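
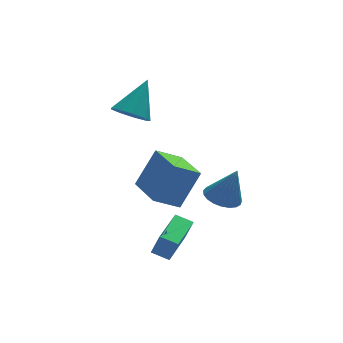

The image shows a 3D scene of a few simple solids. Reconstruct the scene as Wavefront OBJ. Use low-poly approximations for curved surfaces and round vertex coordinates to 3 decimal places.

v -4.056 3.336 1.741
v -3.31 3.501 1.144
v -3.004 4.284 3.319
v -3.735 4.01 1.122
v -4.31 4.204 1.389
v -4.767 3.992 1.821
v -4.891 3.473 2.216
v -4.625 2.89 2.389
v -4.092 2.516 2.258
v -3.543 2.526 1.886
v -3.234 2.915 1.446
v -1.178 -1.529 -1.04
v -0.726 -0.763 -1.084
v -0.602 -1.771 0.68
v -1.056 -0.651 -0.958
v -1.406 -0.691 -0.846
v -1.717 -0.876 -0.768
v -1.935 -1.173 -0.737
v -2.022 -1.533 -0.758
v -1.963 -1.891 -0.828
v -1.768 -2.187 -0.935
v -1.471 -2.369 -1.06
v -1.124 -2.406 -1.181
v -0.785 -2.291 -1.279
v -0.515 -2.045 -1.334
v -0.359 -1.709 -1.339
v -0.345 -1.342 -1.293
v -0.475 -1.008 -1.202
v -2.765 -0.429 -2.178
v -3.999 -0.517 -1.461
v -3.05 1.679 -2.41
v -4.284 1.591 -1.693
v -1.736 -0.091 -0.367
v -2.97 -0.179 0.35
v -2.021 2.017 -0.599
v -3.255 1.929 0.118
v -4.476 -1.966 -3.739
v -4.155 -2.218 -2.611
v -3.323 -0.26 -3.687
v -3.002 -0.511 -2.559
v -3.778 -2.429 -4.041
v -3.457 -2.68 -2.913
v -2.625 -0.722 -3.989
v -2.304 -0.974 -2.861
f 2 1 4
f 2 4 3
f 4 1 5
f 4 5 3
f 5 1 6
f 5 6 3
f 6 1 7
f 6 7 3
f 7 1 8
f 7 8 3
f 8 1 9
f 8 9 3
f 9 1 10
f 9 10 3
f 10 1 11
f 10 11 3
f 11 1 2
f 11 2 3
f 13 12 15
f 13 15 14
f 15 12 16
f 15 16 14
f 16 12 17
f 16 17 14
f 17 12 18
f 17 18 14
f 18 12 19
f 18 19 14
f 19 12 20
f 19 20 14
f 20 12 21
f 20 21 14
f 21 12 22
f 21 22 14
f 22 12 23
f 22 23 14
f 23 12 24
f 23 24 14
f 24 12 25
f 24 25 14
f 25 12 26
f 25 26 14
f 26 12 27
f 26 27 14
f 27 12 28
f 27 28 14
f 28 12 13
f 28 13 14
f 30 32 29
f 33 30 29
f 29 32 31
f 31 33 29
f 30 36 32
f 34 30 33
f 34 36 30
f 32 36 31
f 35 33 31
f 31 36 35
f 35 34 33
f 36 34 35
f 38 40 37
f 41 38 37
f 37 40 39
f 39 41 37
f 38 44 40
f 42 38 41
f 42 44 38
f 40 44 39
f 43 41 39
f 39 44 43
f 43 42 41
f 44 42 43



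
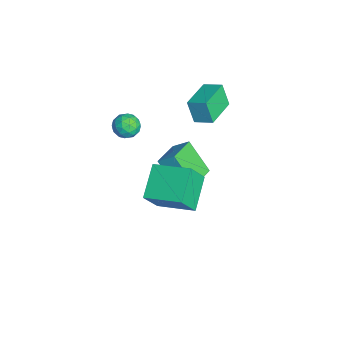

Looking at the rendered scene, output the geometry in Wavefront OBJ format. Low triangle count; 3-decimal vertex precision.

v -3.217 -1.761 -2.653
v -2.854 -0.94 -1.935
v -4.674 -0.792 -3.027
v -4.312 0.03 -2.309
v -2.168 -0.81 -4.271
v -1.806 0.012 -3.553
v -3.626 0.16 -4.645
v -3.263 0.981 -3.927
v 1.897 -2.351 -0.733
v 0.283 -1.695 0.23
v 2.913 -0.597 -0.224
v 1.299 0.059 0.738
v 2.461 -3.099 0.722
v 0.847 -2.443 1.684
v 3.477 -1.345 1.23
v 1.863 -0.689 2.193
v -4.435 1.148 0.785
v -4.829 0.828 2.079
v -3.911 2.038 1.165
v -4.305 1.718 2.459
v -2.795 0.082 1.021
v -3.189 -0.238 2.315
v -2.271 0.972 1.401
v -2.665 0.652 2.695
v -1.498 -3.138 3.407
v -0.755 -3.084 3.589
v -1.225 -3.996 2.551
v -0.482 -3.942 2.733
v -0.977 -4.252 3.23
v -1.146 -3.722 3.76
v -0.834 -3.358 2.38
v -1.003 -2.828 2.91
v -0.344 -3.22 2.955
v -0.433 -3.772 3.48
v -1.547 -3.308 2.66
v -1.636 -3.86 3.185
v -1.15 -3.036 3.573
v -0.83 -4.044 2.567
v -1.121 -4.226 2.859
v -0.684 -4.195 2.966
v -1.38 -3.411 3.673
v -0.943 -3.379 3.781
v -1.074 -4.066 3.57
v -1.037 -3.701 2.359
v -0.6 -3.669 2.467
v -1.296 -2.885 3.174
v -0.859 -2.854 3.281
v -0.906 -3.014 2.57
v -0.472 -3.084 3.308
v -0.312 -3.588 2.804
v -0.519 -3.245 2.597
v -0.618 -2.933 2.908
v -0.524 -3.409 3.616
v -0.364 -3.913 3.113
v -0.655 -4.095 3.405
v -0.754 -3.784 3.716
v -0.283 -3.488 3.244
v -1.616 -3.167 3.027
v -1.456 -3.671 2.524
v -1.226 -3.296 2.424
v -1.325 -2.985 2.735
v -1.668 -3.492 3.336
v -1.508 -3.996 2.832
v -1.362 -4.147 3.232
v -1.461 -3.835 3.543
v -1.697 -3.592 2.896
f 2 4 1
f 5 2 1
f 1 4 3
f 3 5 1
f 2 8 4
f 6 2 5
f 6 8 2
f 4 8 3
f 7 5 3
f 3 8 7
f 7 6 5
f 8 6 7
f 10 12 9
f 13 10 9
f 9 12 11
f 11 13 9
f 10 16 12
f 14 10 13
f 14 16 10
f 12 16 11
f 15 13 11
f 11 16 15
f 15 14 13
f 16 14 15
f 18 20 17
f 21 18 17
f 17 20 19
f 19 21 17
f 18 24 20
f 22 18 21
f 22 24 18
f 20 24 19
f 23 21 19
f 19 24 23
f 23 22 21
f 24 22 23
f 25 62 41
f 62 36 65
f 41 65 30
f 62 65 41
f 25 41 37
f 41 30 42
f 37 42 26
f 41 42 37
f 25 37 46
f 37 26 47
f 46 47 32
f 37 47 46
f 25 46 58
f 46 32 61
f 58 61 35
f 46 61 58
f 25 58 62
f 58 35 66
f 62 66 36
f 58 66 62
f 26 42 53
f 42 30 56
f 53 56 34
f 42 56 53
f 30 65 43
f 65 36 64
f 43 64 29
f 65 64 43
f 36 66 63
f 66 35 59
f 63 59 27
f 66 59 63
f 35 61 60
f 61 32 48
f 60 48 31
f 61 48 60
f 32 47 52
f 47 26 49
f 52 49 33
f 47 49 52
f 28 54 40
f 54 34 55
f 40 55 29
f 54 55 40
f 28 40 38
f 40 29 39
f 38 39 27
f 40 39 38
f 28 38 45
f 38 27 44
f 45 44 31
f 38 44 45
f 28 45 50
f 45 31 51
f 50 51 33
f 45 51 50
f 28 50 54
f 50 33 57
f 54 57 34
f 50 57 54
f 29 55 43
f 55 34 56
f 43 56 30
f 55 56 43
f 27 39 63
f 39 29 64
f 63 64 36
f 39 64 63
f 31 44 60
f 44 27 59
f 60 59 35
f 44 59 60
f 33 51 52
f 51 31 48
f 52 48 32
f 51 48 52
f 34 57 53
f 57 33 49
f 53 49 26
f 57 49 53



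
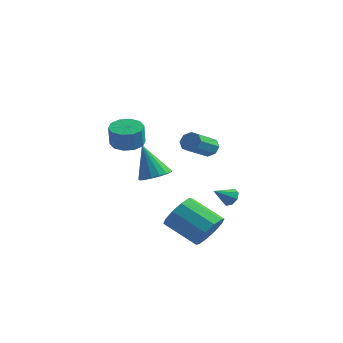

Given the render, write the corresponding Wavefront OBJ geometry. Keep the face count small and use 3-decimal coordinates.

v 1.255 3.137 -3.201
v 1.588 2.79 -3.488
v 0.865 2.263 -2.599
v 1.778 2.947 -3.137
v 1.661 3.215 -2.824
v 1.307 3.437 -2.731
v 0.922 3.483 -2.913
v 0.732 3.327 -3.264
v 0.848 3.059 -3.578
v 1.203 2.837 -3.671
v -2.529 -0.029 0.544
v -1.891 0.529 0.602
v -1.712 0.208 1.734
v -2.351 -0.351 1.676
v -2.335 0.774 0.741
v -2.156 0.453 1.873
v -2.852 0.712 0.806
v -2.673 0.391 1.937
v -3.247 0.367 0.77
v -3.068 0.046 1.902
v -3.367 -0.13 0.648
v -3.188 -0.451 1.78
v -3.168 -0.588 0.486
v -2.989 -0.909 1.618
v -2.724 -0.833 0.347
v -2.545 -1.154 1.479
v -2.207 -0.771 0.283
v -2.028 -1.092 1.414
v -1.812 -0.426 0.318
v -1.633 -0.747 1.45
v -1.692 0.071 0.44
v -1.513 -0.25 1.572
v -1.799 1.195 -1.829
v -1.004 1.085 -1.518
v -2.541 1.125 0.049
v -1.053 1.493 -1.522
v -1.272 1.834 -1.596
v -1.612 2.028 -1.724
v -1.995 2.031 -1.875
v -2.332 1.843 -2.016
v -2.548 1.506 -2.113
v -2.592 1.098 -2.146
v -2.454 0.712 -2.106
v -2.166 0.437 -2.002
v -1.794 0.336 -1.859
v -1.423 0.431 -1.708
v -1.138 0.701 -1.586
v 3.883 -2.505 2.209
v 4.35 -2.639 1.951
v 4.344 -4.009 2.654
v 3.877 -3.875 2.911
v 4.419 -2.45 2.321
v 4.412 -3.82 3.024
v 4.174 -2.293 2.625
v 4.167 -3.663 3.328
v 3.758 -2.26 2.685
v 3.752 -3.63 3.388
v 3.416 -2.371 2.466
v 3.41 -3.741 3.169
v 3.348 -2.56 2.096
v 3.341 -3.93 2.799
v 3.593 -2.717 1.792
v 3.586 -4.087 2.495
v 4.008 -2.75 1.732
v 4.002 -4.12 2.435
v 3.643 -1.991 -3.213
v 4.159 -2.435 -2.494
v 2.532 -2.693 -1.487
v 2.017 -2.249 -2.207
v 4.14 -1.836 -2.371
v 2.514 -2.094 -1.364
v 3.931 -1.296 -2.57
v 2.305 -1.554 -1.563
v 3.613 -1.022 -3.014
v 1.987 -1.28 -2.007
v 3.306 -1.118 -3.535
v 1.679 -1.375 -2.528
v 3.128 -1.547 -3.933
v 1.501 -1.805 -2.926
v 3.146 -2.146 -4.056
v 1.52 -2.404 -3.049
v 3.355 -2.686 -3.857
v 1.729 -2.944 -2.85
v 3.673 -2.96 -3.413
v 2.047 -3.218 -2.406
v 3.981 -2.865 -2.892
v 2.354 -3.122 -1.885
f 2 1 4
f 2 4 3
f 4 1 5
f 4 5 3
f 5 1 6
f 5 6 3
f 6 1 7
f 6 7 3
f 7 1 8
f 7 8 3
f 8 1 9
f 8 9 3
f 9 1 10
f 9 10 3
f 10 1 2
f 10 2 3
f 12 11 15
f 12 15 13
f 13 15 16
f 13 16 14
f 15 11 17
f 15 17 16
f 16 17 18
f 16 18 14
f 17 11 19
f 17 19 18
f 18 19 20
f 18 20 14
f 19 11 21
f 19 21 20
f 20 21 22
f 20 22 14
f 21 11 23
f 21 23 22
f 22 23 24
f 22 24 14
f 23 11 25
f 23 25 24
f 24 25 26
f 24 26 14
f 25 11 27
f 25 27 26
f 26 27 28
f 26 28 14
f 27 11 29
f 27 29 28
f 28 29 30
f 28 30 14
f 29 11 31
f 29 31 30
f 30 31 32
f 30 32 14
f 31 11 12
f 31 12 32
f 32 12 13
f 32 13 14
f 34 33 36
f 34 36 35
f 36 33 37
f 36 37 35
f 37 33 38
f 37 38 35
f 38 33 39
f 38 39 35
f 39 33 40
f 39 40 35
f 40 33 41
f 40 41 35
f 41 33 42
f 41 42 35
f 42 33 43
f 42 43 35
f 43 33 44
f 43 44 35
f 44 33 45
f 44 45 35
f 45 33 46
f 45 46 35
f 46 33 47
f 46 47 35
f 47 33 34
f 47 34 35
f 49 48 52
f 49 52 50
f 50 52 53
f 50 53 51
f 52 48 54
f 52 54 53
f 53 54 55
f 53 55 51
f 54 48 56
f 54 56 55
f 55 56 57
f 55 57 51
f 56 48 58
f 56 58 57
f 57 58 59
f 57 59 51
f 58 48 60
f 58 60 59
f 59 60 61
f 59 61 51
f 60 48 62
f 60 62 61
f 61 62 63
f 61 63 51
f 62 48 64
f 62 64 63
f 63 64 65
f 63 65 51
f 64 48 49
f 64 49 65
f 65 49 50
f 65 50 51
f 67 66 70
f 67 70 68
f 68 70 71
f 68 71 69
f 70 66 72
f 70 72 71
f 71 72 73
f 71 73 69
f 72 66 74
f 72 74 73
f 73 74 75
f 73 75 69
f 74 66 76
f 74 76 75
f 75 76 77
f 75 77 69
f 76 66 78
f 76 78 77
f 77 78 79
f 77 79 69
f 78 66 80
f 78 80 79
f 79 80 81
f 79 81 69
f 80 66 82
f 80 82 81
f 81 82 83
f 81 83 69
f 82 66 84
f 82 84 83
f 83 84 85
f 83 85 69
f 84 66 86
f 84 86 85
f 85 86 87
f 85 87 69
f 86 66 67
f 86 67 87
f 87 67 68
f 87 68 69



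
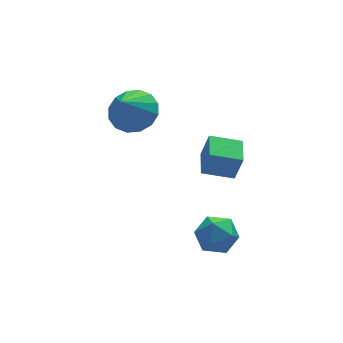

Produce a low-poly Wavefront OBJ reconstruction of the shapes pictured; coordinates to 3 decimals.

v 0.356 -0.893 1.281
v 0.622 -1.068 2.438
v 0.772 0.241 1.357
v 1.038 0.066 2.514
v 1.542 -1.306 0.946
v 1.808 -1.481 2.103
v 1.958 -0.172 1.022
v 2.224 -0.347 2.179
v 0.239 -0.526 -2.649
v 0.712 -0.032 -3.319
v 1.468 -1.448 -2.461
v 1.941 -0.954 -3.131
v 1.744 -0.548 -2.287
v 0.984 0.022 -2.403
v 1.196 -1.502 -3.377
v 0.436 -0.932 -3.493
v 1.303 -0.635 -3.768
v 1.642 -0.046 -3.095
v 0.538 -1.434 -2.685
v 0.877 -0.845 -2.012
v -0.607 4.089 1.264
v 0.234 4.335 1.86
v -1.353 3.411 2.596
v -0.098 4.771 1.896
v -0.566 5.023 1.762
v -1.046 5.026 1.495
v -1.408 4.777 1.166
v -1.555 4.344 0.863
v -1.449 3.842 0.668
v -1.117 3.407 0.632
v -0.648 3.154 0.766
v -0.169 3.152 1.033
v 0.193 3.4 1.362
v 0.34 3.834 1.664
f 2 4 1
f 5 2 1
f 1 4 3
f 3 5 1
f 2 8 4
f 6 2 5
f 6 8 2
f 4 8 3
f 7 5 3
f 3 8 7
f 7 6 5
f 8 6 7
f 9 20 14
f 9 14 10
f 9 10 16
f 9 16 19
f 9 19 20
f 10 14 18
f 14 20 13
f 20 19 11
f 19 16 15
f 16 10 17
f 12 18 13
f 12 13 11
f 12 11 15
f 12 15 17
f 12 17 18
f 13 18 14
f 11 13 20
f 15 11 19
f 17 15 16
f 18 17 10
f 22 21 24
f 22 24 23
f 24 21 25
f 24 25 23
f 25 21 26
f 25 26 23
f 26 21 27
f 26 27 23
f 27 21 28
f 27 28 23
f 28 21 29
f 28 29 23
f 29 21 30
f 29 30 23
f 30 21 31
f 30 31 23
f 31 21 32
f 31 32 23
f 32 21 33
f 32 33 23
f 33 21 34
f 33 34 23
f 34 21 22
f 34 22 23



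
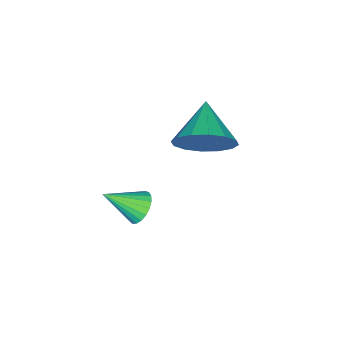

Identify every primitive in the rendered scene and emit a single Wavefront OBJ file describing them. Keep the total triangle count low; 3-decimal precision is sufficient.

v -1.028 -1.031 -0.673
v -0.501 -0.991 -1.052
v -0.332 -2.009 0.193
v -0.455 -0.797 -0.87
v -0.507 -0.643 -0.654
v -0.65 -0.556 -0.441
v -0.858 -0.552 -0.269
v -1.096 -0.63 -0.167
v -1.322 -0.778 -0.152
v -1.497 -0.97 -0.227
v -1.591 -1.172 -0.38
v -1.587 -1.35 -0.583
v -1.488 -1.473 -0.802
v -1.308 -1.52 -0.999
v -1.08 -1.482 -1.139
v -0.843 -1.366 -1.199
v -0.639 -1.193 -1.168
v -1.873 0.885 3.206
v -1.212 0.27 3.78
v -3.147 0.175 3.914
v -1.292 0.722 4.09
v -1.528 1.218 4.162
v -1.856 1.624 3.979
v -2.189 1.833 3.589
v -2.438 1.787 3.096
v -2.535 1.5 2.632
v -2.455 1.047 2.323
v -2.219 0.551 2.25
v -1.891 0.145 2.433
v -1.558 -0.064 2.824
v -1.309 -0.018 3.317
f 2 1 4
f 2 4 3
f 4 1 5
f 4 5 3
f 5 1 6
f 5 6 3
f 6 1 7
f 6 7 3
f 7 1 8
f 7 8 3
f 8 1 9
f 8 9 3
f 9 1 10
f 9 10 3
f 10 1 11
f 10 11 3
f 11 1 12
f 11 12 3
f 12 1 13
f 12 13 3
f 13 1 14
f 13 14 3
f 14 1 15
f 14 15 3
f 15 1 16
f 15 16 3
f 16 1 17
f 16 17 3
f 17 1 2
f 17 2 3
f 19 18 21
f 19 21 20
f 21 18 22
f 21 22 20
f 22 18 23
f 22 23 20
f 23 18 24
f 23 24 20
f 24 18 25
f 24 25 20
f 25 18 26
f 25 26 20
f 26 18 27
f 26 27 20
f 27 18 28
f 27 28 20
f 28 18 29
f 28 29 20
f 29 18 30
f 29 30 20
f 30 18 31
f 30 31 20
f 31 18 19
f 31 19 20



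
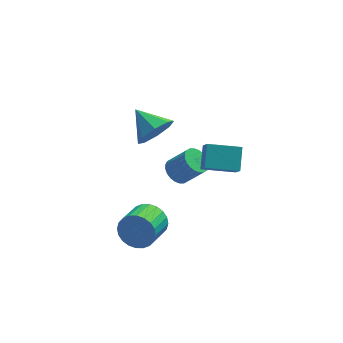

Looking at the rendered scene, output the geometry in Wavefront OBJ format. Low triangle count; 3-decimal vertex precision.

v -0.517 -2.008 -3.026
v 0.156 -2.071 -2.289
v -0.569 -3.374 -1.738
v -1.243 -3.312 -2.474
v -0.118 -1.849 -2.123
v -0.843 -3.152 -1.571
v -0.453 -1.65 -2.095
v -1.178 -2.953 -1.543
v -0.797 -1.506 -2.208
v -1.522 -2.809 -1.656
v -1.099 -1.439 -2.445
v -1.824 -2.742 -1.894
v -1.313 -1.458 -2.771
v -2.038 -2.761 -2.22
v -1.405 -1.561 -3.136
v -2.13 -2.864 -2.584
v -1.362 -1.732 -3.484
v -2.087 -3.036 -2.932
v -1.191 -1.946 -3.762
v -1.916 -3.249 -3.211
v -0.917 -2.168 -3.929
v -1.642 -3.471 -3.377
v -0.582 -2.367 -3.957
v -1.307 -3.67 -3.405
v -0.238 -2.511 -3.844
v -0.963 -3.814 -3.292
v 0.064 -2.578 -3.606
v -0.661 -3.881 -3.055
v 0.278 -2.559 -3.28
v -0.447 -3.862 -2.729
v 0.37 -2.456 -2.916
v -0.355 -3.759 -2.364
v 0.327 -2.284 -2.568
v -0.398 -3.588 -2.016
v 0.008 -0.355 2.348
v 0.569 -0.488 3.249
v -0.868 0.855 3.072
v 0.91 0.06 2.745
v 0.723 0.365 2.009
v 0.116 0.248 1.471
v -0.554 -0.222 1.447
v -0.895 -0.77 1.95
v -0.707 -1.075 2.687
v -0.101 -0.959 3.225
v 1.378 2.963 -4.412
v 1.855 2.558 -4.911
v 2.818 2.233 -3.728
v 2.342 2.637 -3.228
v 1.976 2.845 -4.93
v 2.939 2.52 -3.747
v 2.006 3.15 -4.871
v 2.969 2.825 -3.688
v 1.94 3.427 -4.742
v 2.904 3.101 -3.558
v 1.789 3.632 -4.562
v 2.753 3.307 -3.379
v 1.576 3.736 -4.359
v 2.539 3.411 -3.176
v 1.332 3.722 -4.165
v 2.295 3.397 -2.982
v 1.095 3.593 -4.008
v 2.059 3.267 -2.825
v 0.902 3.367 -3.912
v 1.865 3.042 -2.729
v 0.781 3.08 -3.893
v 1.744 2.755 -2.71
v 0.751 2.775 -3.952
v 1.714 2.45 -2.769
v 0.816 2.499 -4.082
v 1.78 2.173 -2.898
v 0.967 2.293 -4.261
v 1.931 1.968 -3.078
v 1.181 2.189 -4.464
v 2.144 1.864 -3.281
v 1.425 2.203 -4.658
v 2.388 1.878 -3.475
v 1.661 2.333 -4.815
v 2.625 2.007 -3.632
v 2.2 -1.68 0.627
v 2.431 -0.654 1.472
v 2.093 -0.944 -0.237
v 2.324 0.082 0.608
v 3.896 -1.802 0.312
v 4.127 -0.776 1.157
v 3.789 -1.066 -0.552
v 4.02 -0.04 0.293
f 2 1 5
f 2 5 3
f 3 5 6
f 3 6 4
f 5 1 7
f 5 7 6
f 6 7 8
f 6 8 4
f 7 1 9
f 7 9 8
f 8 9 10
f 8 10 4
f 9 1 11
f 9 11 10
f 10 11 12
f 10 12 4
f 11 1 13
f 11 13 12
f 12 13 14
f 12 14 4
f 13 1 15
f 13 15 14
f 14 15 16
f 14 16 4
f 15 1 17
f 15 17 16
f 16 17 18
f 16 18 4
f 17 1 19
f 17 19 18
f 18 19 20
f 18 20 4
f 19 1 21
f 19 21 20
f 20 21 22
f 20 22 4
f 21 1 23
f 21 23 22
f 22 23 24
f 22 24 4
f 23 1 25
f 23 25 24
f 24 25 26
f 24 26 4
f 25 1 27
f 25 27 26
f 26 27 28
f 26 28 4
f 27 1 29
f 27 29 28
f 28 29 30
f 28 30 4
f 29 1 31
f 29 31 30
f 30 31 32
f 30 32 4
f 31 1 33
f 31 33 32
f 32 33 34
f 32 34 4
f 33 1 2
f 33 2 34
f 34 2 3
f 34 3 4
f 36 35 38
f 36 38 37
f 38 35 39
f 38 39 37
f 39 35 40
f 39 40 37
f 40 35 41
f 40 41 37
f 41 35 42
f 41 42 37
f 42 35 43
f 42 43 37
f 43 35 44
f 43 44 37
f 44 35 36
f 44 36 37
f 46 45 49
f 46 49 47
f 47 49 50
f 47 50 48
f 49 45 51
f 49 51 50
f 50 51 52
f 50 52 48
f 51 45 53
f 51 53 52
f 52 53 54
f 52 54 48
f 53 45 55
f 53 55 54
f 54 55 56
f 54 56 48
f 55 45 57
f 55 57 56
f 56 57 58
f 56 58 48
f 57 45 59
f 57 59 58
f 58 59 60
f 58 60 48
f 59 45 61
f 59 61 60
f 60 61 62
f 60 62 48
f 61 45 63
f 61 63 62
f 62 63 64
f 62 64 48
f 63 45 65
f 63 65 64
f 64 65 66
f 64 66 48
f 65 45 67
f 65 67 66
f 66 67 68
f 66 68 48
f 67 45 69
f 67 69 68
f 68 69 70
f 68 70 48
f 69 45 71
f 69 71 70
f 70 71 72
f 70 72 48
f 71 45 73
f 71 73 72
f 72 73 74
f 72 74 48
f 73 45 75
f 73 75 74
f 74 75 76
f 74 76 48
f 75 45 77
f 75 77 76
f 76 77 78
f 76 78 48
f 77 45 46
f 77 46 78
f 78 46 47
f 78 47 48
f 80 82 79
f 83 80 79
f 79 82 81
f 81 83 79
f 80 86 82
f 84 80 83
f 84 86 80
f 82 86 81
f 85 83 81
f 81 86 85
f 85 84 83
f 86 84 85



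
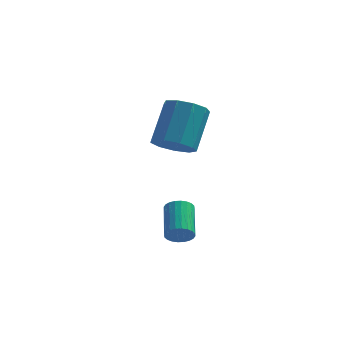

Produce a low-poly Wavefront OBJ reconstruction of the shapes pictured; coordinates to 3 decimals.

v 0.778 0.698 -4.256
v 1.098 0.523 -3.804
v 0.841 1.887 -3.093
v 0.522 2.062 -3.544
v 1.255 0.62 -3.934
v 0.998 1.984 -3.223
v 1.34 0.729 -4.113
v 1.083 2.094 -3.402
v 1.339 0.834 -4.314
v 1.082 2.198 -3.603
v 1.253 0.918 -4.506
v 0.996 2.282 -3.795
v 1.095 0.968 -4.66
v 0.838 2.332 -3.948
v 0.888 0.977 -4.752
v 0.631 2.342 -4.041
v 0.665 0.944 -4.769
v 0.408 2.308 -4.057
v 0.459 0.873 -4.707
v 0.202 2.237 -3.996
v 0.302 0.776 -4.577
v 0.045 2.14 -3.866
v 0.217 0.666 -4.398
v -0.04 2.031 -3.687
v 0.218 0.562 -4.197
v -0.039 1.926 -3.486
v 0.304 0.478 -4.005
v 0.047 1.842 -3.294
v 0.462 0.428 -3.852
v 0.205 1.792 -3.14
v 0.669 0.418 -3.759
v 0.412 1.783 -3.048
v 0.892 0.452 -3.743
v 0.635 1.816 -3.031
v 0.186 2.675 -0.595
v 1.057 2.766 -0.84
v 1.346 4.076 0.67
v 0.474 3.985 0.915
v 0.707 3.186 -1.138
v 0.996 4.496 0.372
v 0.113 3.367 -1.182
v 0.402 4.677 0.328
v -0.447 3.224 -0.951
v -0.158 4.534 0.559
v -0.711 2.824 -0.553
v -0.423 4.134 0.957
v -0.555 2.355 -0.176
v -0.267 3.665 1.335
v -0.053 2.035 0.006
v 0.235 3.345 1.516
v 0.561 2.014 -0.094
v 0.849 3.325 1.416
v 1 2.303 -0.428
v 1.288 3.614 1.082
f 2 1 5
f 2 5 3
f 3 5 6
f 3 6 4
f 5 1 7
f 5 7 6
f 6 7 8
f 6 8 4
f 7 1 9
f 7 9 8
f 8 9 10
f 8 10 4
f 9 1 11
f 9 11 10
f 10 11 12
f 10 12 4
f 11 1 13
f 11 13 12
f 12 13 14
f 12 14 4
f 13 1 15
f 13 15 14
f 14 15 16
f 14 16 4
f 15 1 17
f 15 17 16
f 16 17 18
f 16 18 4
f 17 1 19
f 17 19 18
f 18 19 20
f 18 20 4
f 19 1 21
f 19 21 20
f 20 21 22
f 20 22 4
f 21 1 23
f 21 23 22
f 22 23 24
f 22 24 4
f 23 1 25
f 23 25 24
f 24 25 26
f 24 26 4
f 25 1 27
f 25 27 26
f 26 27 28
f 26 28 4
f 27 1 29
f 27 29 28
f 28 29 30
f 28 30 4
f 29 1 31
f 29 31 30
f 30 31 32
f 30 32 4
f 31 1 33
f 31 33 32
f 32 33 34
f 32 34 4
f 33 1 2
f 33 2 34
f 34 2 3
f 34 3 4
f 36 35 39
f 36 39 37
f 37 39 40
f 37 40 38
f 39 35 41
f 39 41 40
f 40 41 42
f 40 42 38
f 41 35 43
f 41 43 42
f 42 43 44
f 42 44 38
f 43 35 45
f 43 45 44
f 44 45 46
f 44 46 38
f 45 35 47
f 45 47 46
f 46 47 48
f 46 48 38
f 47 35 49
f 47 49 48
f 48 49 50
f 48 50 38
f 49 35 51
f 49 51 50
f 50 51 52
f 50 52 38
f 51 35 53
f 51 53 52
f 52 53 54
f 52 54 38
f 53 35 36
f 53 36 54
f 54 36 37
f 54 37 38



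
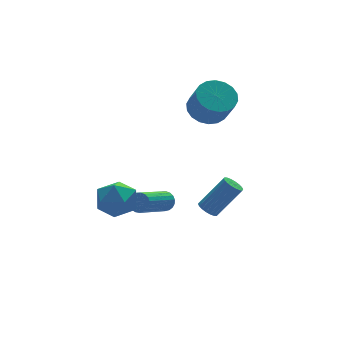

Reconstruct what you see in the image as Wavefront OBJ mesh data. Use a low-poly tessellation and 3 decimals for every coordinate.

v 0.084 2.883 -3.948
v 0.363 2.88 -3.474
v -1.305 2.034 -2.498
v -1.584 2.037 -2.972
v 0.262 3.085 -3.468
v -1.406 2.239 -2.493
v 0.131 3.255 -3.546
v -1.538 2.409 -2.57
v -0.009 3.361 -3.692
v -1.677 2.515 -2.717
v -0.132 3.385 -3.884
v -1.801 2.538 -2.908
v -0.218 3.321 -4.086
v -1.887 2.475 -3.11
v -0.252 3.182 -4.264
v -1.921 2.336 -3.288
v -0.228 2.991 -4.388
v -1.896 2.145 -3.412
v -0.149 2.782 -4.435
v -1.818 1.935 -3.46
v -0.03 2.59 -4.399
v -1.699 1.743 -3.423
v 0.108 2.448 -4.284
v -1.56 1.602 -3.308
v 0.243 2.382 -4.111
v -1.426 1.536 -3.136
v 0.35 2.403 -3.91
v -1.319 1.557 -2.935
v 0.411 2.506 -3.716
v -1.258 1.66 -2.74
v 0.416 2.675 -3.561
v -1.253 1.829 -2.586
v -3.557 2.105 -2.774
v -2.711 2.727 -2.617
v -2.829 0.873 -1.823
v -1.983 1.495 -1.666
v -2.914 1.745 -1.222
v -3.364 2.506 -1.81
v -2.176 1.094 -2.63
v -2.626 1.855 -3.218
v -1.857 2.101 -2.529
v -2.313 2.504 -1.658
v -3.227 1.096 -2.782
v -3.683 1.499 -1.911
v 0.369 -0.703 -2.298
v 0.709 -0.949 -2.605
v 1.832 -1.162 -1.188
v 1.491 -0.917 -0.882
v 0.774 -0.728 -2.623
v 1.897 -0.941 -1.206
v 0.759 -0.501 -2.577
v 1.881 -0.715 -1.16
v 0.666 -0.315 -2.475
v 1.788 -0.529 -1.059
v 0.515 -0.206 -2.339
v 1.637 -0.419 -0.922
v 0.334 -0.195 -2.194
v 1.457 -0.408 -0.778
v 0.161 -0.285 -2.07
v 1.283 -0.498 -0.654
v 0.028 -0.458 -1.992
v 1.151 -0.671 -0.575
v -0.037 -0.679 -1.974
v 1.086 -0.892 -0.557
v -0.021 -0.905 -2.02
v 1.101 -1.119 -0.603
v 0.072 -1.091 -2.121
v 1.194 -1.305 -0.705
v 0.223 -1.201 -2.258
v 1.345 -1.414 -0.841
v 0.403 -1.212 -2.402
v 1.526 -1.425 -0.986
v 0.577 -1.122 -2.526
v 1.699 -1.335 -1.11
v 2.625 3.652 1.023
v 3.322 4.229 1.398
v 3.352 3.366 2.673
v 2.655 2.788 2.297
v 2.955 4.419 1.535
v 2.984 3.556 2.81
v 2.522 4.457 1.571
v 2.551 3.594 2.846
v 2.109 4.336 1.498
v 2.138 3.472 2.773
v 1.799 4.079 1.331
v 1.828 3.215 2.606
v 1.652 3.737 1.103
v 1.682 2.874 2.378
v 1.699 3.379 0.859
v 1.728 2.515 2.134
v 1.928 3.074 0.647
v 1.958 2.211 1.922
v 2.296 2.884 0.51
v 2.325 2.021 1.785
v 2.729 2.846 0.474
v 2.758 1.983 1.749
v 3.142 2.968 0.547
v 3.171 2.104 1.822
v 3.452 3.225 0.714
v 3.481 2.361 1.989
v 3.598 3.566 0.942
v 3.628 2.703 2.217
v 3.552 3.925 1.186
v 3.581 3.061 2.461
f 2 1 5
f 2 5 3
f 3 5 6
f 3 6 4
f 5 1 7
f 5 7 6
f 6 7 8
f 6 8 4
f 7 1 9
f 7 9 8
f 8 9 10
f 8 10 4
f 9 1 11
f 9 11 10
f 10 11 12
f 10 12 4
f 11 1 13
f 11 13 12
f 12 13 14
f 12 14 4
f 13 1 15
f 13 15 14
f 14 15 16
f 14 16 4
f 15 1 17
f 15 17 16
f 16 17 18
f 16 18 4
f 17 1 19
f 17 19 18
f 18 19 20
f 18 20 4
f 19 1 21
f 19 21 20
f 20 21 22
f 20 22 4
f 21 1 23
f 21 23 22
f 22 23 24
f 22 24 4
f 23 1 25
f 23 25 24
f 24 25 26
f 24 26 4
f 25 1 27
f 25 27 26
f 26 27 28
f 26 28 4
f 27 1 29
f 27 29 28
f 28 29 30
f 28 30 4
f 29 1 31
f 29 31 30
f 30 31 32
f 30 32 4
f 31 1 2
f 31 2 32
f 32 2 3
f 32 3 4
f 33 44 38
f 33 38 34
f 33 34 40
f 33 40 43
f 33 43 44
f 34 38 42
f 38 44 37
f 44 43 35
f 43 40 39
f 40 34 41
f 36 42 37
f 36 37 35
f 36 35 39
f 36 39 41
f 36 41 42
f 37 42 38
f 35 37 44
f 39 35 43
f 41 39 40
f 42 41 34
f 46 45 49
f 46 49 47
f 47 49 50
f 47 50 48
f 49 45 51
f 49 51 50
f 50 51 52
f 50 52 48
f 51 45 53
f 51 53 52
f 52 53 54
f 52 54 48
f 53 45 55
f 53 55 54
f 54 55 56
f 54 56 48
f 55 45 57
f 55 57 56
f 56 57 58
f 56 58 48
f 57 45 59
f 57 59 58
f 58 59 60
f 58 60 48
f 59 45 61
f 59 61 60
f 60 61 62
f 60 62 48
f 61 45 63
f 61 63 62
f 62 63 64
f 62 64 48
f 63 45 65
f 63 65 64
f 64 65 66
f 64 66 48
f 65 45 67
f 65 67 66
f 66 67 68
f 66 68 48
f 67 45 69
f 67 69 68
f 68 69 70
f 68 70 48
f 69 45 71
f 69 71 70
f 70 71 72
f 70 72 48
f 71 45 73
f 71 73 72
f 72 73 74
f 72 74 48
f 73 45 46
f 73 46 74
f 74 46 47
f 74 47 48
f 76 75 79
f 76 79 77
f 77 79 80
f 77 80 78
f 79 75 81
f 79 81 80
f 80 81 82
f 80 82 78
f 81 75 83
f 81 83 82
f 82 83 84
f 82 84 78
f 83 75 85
f 83 85 84
f 84 85 86
f 84 86 78
f 85 75 87
f 85 87 86
f 86 87 88
f 86 88 78
f 87 75 89
f 87 89 88
f 88 89 90
f 88 90 78
f 89 75 91
f 89 91 90
f 90 91 92
f 90 92 78
f 91 75 93
f 91 93 92
f 92 93 94
f 92 94 78
f 93 75 95
f 93 95 94
f 94 95 96
f 94 96 78
f 95 75 97
f 95 97 96
f 96 97 98
f 96 98 78
f 97 75 99
f 97 99 98
f 98 99 100
f 98 100 78
f 99 75 101
f 99 101 100
f 100 101 102
f 100 102 78
f 101 75 103
f 101 103 102
f 102 103 104
f 102 104 78
f 103 75 76
f 103 76 104
f 104 76 77
f 104 77 78



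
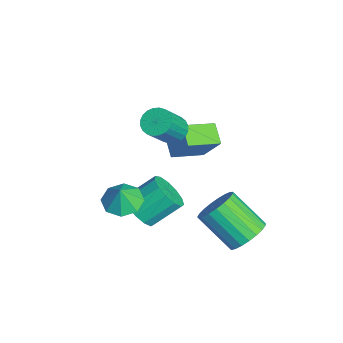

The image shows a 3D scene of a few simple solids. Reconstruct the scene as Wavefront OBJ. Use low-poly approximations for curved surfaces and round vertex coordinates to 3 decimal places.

v 1.172 -0.158 -3.863
v 1.551 0.426 -4.539
v 1.387 1.742 -3.492
v 1.008 1.158 -2.817
v 1.011 0.425 -4.622
v 0.847 1.741 -3.575
v 0.522 0.238 -4.464
v 0.358 1.555 -3.417
v 0.239 -0.074 -4.116
v 0.075 1.243 -3.069
v 0.253 -0.413 -3.687
v 0.089 0.904 -2.64
v 0.558 -0.671 -3.315
v 0.394 0.646 -2.268
v 1.058 -0.766 -3.116
v 0.894 0.55 -2.07
v 1.595 -0.669 -3.155
v 1.431 0.648 -2.108
v 1.997 -0.409 -3.419
v 1.833 0.908 -2.372
v 2.137 -0.07 -3.824
v 1.973 1.247 -2.777
v 1.971 0.241 -4.241
v 1.807 1.558 -3.194
v 3.59 4.13 -3.912
v 4.427 4.035 -3.392
v 3.427 2.795 -2.008
v 2.59 2.89 -2.528
v 4.256 4.367 -3.218
v 3.256 3.127 -1.835
v 3.969 4.657 -3.165
v 2.969 3.418 -1.781
v 3.617 4.857 -3.241
v 2.617 3.617 -1.857
v 3.261 4.931 -3.432
v 2.26 3.691 -2.049
v 2.961 4.866 -3.707
v 1.961 3.626 -2.323
v 2.77 4.674 -4.017
v 1.77 3.434 -2.633
v 2.721 4.388 -4.309
v 1.721 3.148 -2.925
v 2.822 4.057 -4.532
v 1.822 2.818 -3.148
v 3.056 3.739 -4.648
v 2.056 2.499 -3.264
v 3.382 3.489 -4.637
v 2.382 2.249 -3.253
v 3.745 3.349 -4.5
v 2.744 2.109 -3.116
v 4.08 3.344 -4.262
v 3.08 2.104 -2.878
v 4.331 3.475 -3.963
v 3.331 2.235 -2.579
v 4.454 3.72 -3.655
v 3.454 2.48 -2.272
v -1.238 1.547 -2.525
v -2.192 1.427 -1.932
v -1.689 3.055 -2.947
v -2.644 2.936 -2.355
v -0.436 2.184 -1.105
v -1.391 2.065 -0.513
v -0.888 3.693 -1.528
v -1.842 3.573 -0.935
v 3.63 -1.116 -0.702
v 4.461 -1.27 -1.01
v 3.97 -1.244 0.282
v 4.346 -0.603 -0.884
v 3.811 -0.236 -0.652
v 3.17 -0.385 -0.449
v 2.798 -0.963 -0.395
v 2.913 -1.63 -0.521
v 3.448 -1.996 -0.753
v 4.089 -1.848 -0.956
v -0.244 1.476 0.244
v 0.386 1.763 0.012
v 1.254 0.95 1.363
v 0.624 0.664 1.596
v 0.296 1.965 0.191
v 1.164 1.152 1.543
v 0.123 2.093 0.379
v 0.992 1.28 1.73
v -0.105 2.126 0.546
v 0.763 1.314 1.897
v -0.354 2.061 0.667
v 0.514 1.249 2.018
v -0.587 1.907 0.724
v 0.281 1.094 2.075
v -0.767 1.687 0.708
v 0.101 0.875 2.059
v -0.868 1.435 0.621
v 0 0.623 1.972
v -0.874 1.19 0.477
v -0.006 0.377 1.828
v -0.784 0.988 0.297
v 0.084 0.175 1.649
v -0.612 0.86 0.11
v 0.257 0.047 1.461
v -0.383 0.826 -0.057
v 0.485 0.014 1.294
v -0.134 0.891 -0.178
v 0.734 0.079 1.173
v 0.099 1.046 -0.235
v 0.967 0.233 1.116
v 0.279 1.265 -0.219
v 1.147 0.453 1.132
v 0.38 1.517 -0.132
v 1.248 0.705 1.219
f 2 1 5
f 2 5 3
f 3 5 6
f 3 6 4
f 5 1 7
f 5 7 6
f 6 7 8
f 6 8 4
f 7 1 9
f 7 9 8
f 8 9 10
f 8 10 4
f 9 1 11
f 9 11 10
f 10 11 12
f 10 12 4
f 11 1 13
f 11 13 12
f 12 13 14
f 12 14 4
f 13 1 15
f 13 15 14
f 14 15 16
f 14 16 4
f 15 1 17
f 15 17 16
f 16 17 18
f 16 18 4
f 17 1 19
f 17 19 18
f 18 19 20
f 18 20 4
f 19 1 21
f 19 21 20
f 20 21 22
f 20 22 4
f 21 1 23
f 21 23 22
f 22 23 24
f 22 24 4
f 23 1 2
f 23 2 24
f 24 2 3
f 24 3 4
f 26 25 29
f 26 29 27
f 27 29 30
f 27 30 28
f 29 25 31
f 29 31 30
f 30 31 32
f 30 32 28
f 31 25 33
f 31 33 32
f 32 33 34
f 32 34 28
f 33 25 35
f 33 35 34
f 34 35 36
f 34 36 28
f 35 25 37
f 35 37 36
f 36 37 38
f 36 38 28
f 37 25 39
f 37 39 38
f 38 39 40
f 38 40 28
f 39 25 41
f 39 41 40
f 40 41 42
f 40 42 28
f 41 25 43
f 41 43 42
f 42 43 44
f 42 44 28
f 43 25 45
f 43 45 44
f 44 45 46
f 44 46 28
f 45 25 47
f 45 47 46
f 46 47 48
f 46 48 28
f 47 25 49
f 47 49 48
f 48 49 50
f 48 50 28
f 49 25 51
f 49 51 50
f 50 51 52
f 50 52 28
f 51 25 53
f 51 53 52
f 52 53 54
f 52 54 28
f 53 25 55
f 53 55 54
f 54 55 56
f 54 56 28
f 55 25 26
f 55 26 56
f 56 26 27
f 56 27 28
f 58 60 57
f 61 58 57
f 57 60 59
f 59 61 57
f 58 64 60
f 62 58 61
f 62 64 58
f 60 64 59
f 63 61 59
f 59 64 63
f 63 62 61
f 64 62 63
f 66 65 68
f 66 68 67
f 68 65 69
f 68 69 67
f 69 65 70
f 69 70 67
f 70 65 71
f 70 71 67
f 71 65 72
f 71 72 67
f 72 65 73
f 72 73 67
f 73 65 74
f 73 74 67
f 74 65 66
f 74 66 67
f 76 75 79
f 76 79 77
f 77 79 80
f 77 80 78
f 79 75 81
f 79 81 80
f 80 81 82
f 80 82 78
f 81 75 83
f 81 83 82
f 82 83 84
f 82 84 78
f 83 75 85
f 83 85 84
f 84 85 86
f 84 86 78
f 85 75 87
f 85 87 86
f 86 87 88
f 86 88 78
f 87 75 89
f 87 89 88
f 88 89 90
f 88 90 78
f 89 75 91
f 89 91 90
f 90 91 92
f 90 92 78
f 91 75 93
f 91 93 92
f 92 93 94
f 92 94 78
f 93 75 95
f 93 95 94
f 94 95 96
f 94 96 78
f 95 75 97
f 95 97 96
f 96 97 98
f 96 98 78
f 97 75 99
f 97 99 98
f 98 99 100
f 98 100 78
f 99 75 101
f 99 101 100
f 100 101 102
f 100 102 78
f 101 75 103
f 101 103 102
f 102 103 104
f 102 104 78
f 103 75 105
f 103 105 104
f 104 105 106
f 104 106 78
f 105 75 107
f 105 107 106
f 106 107 108
f 106 108 78
f 107 75 76
f 107 76 108
f 108 76 77
f 108 77 78



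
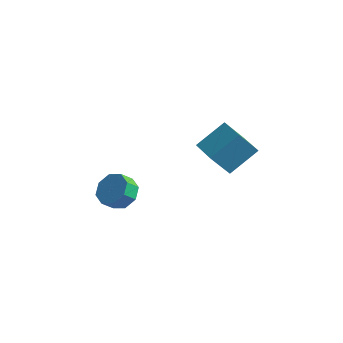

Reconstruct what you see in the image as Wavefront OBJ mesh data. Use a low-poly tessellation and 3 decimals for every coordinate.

v -2.155 2.887 -2.373
v -1.515 2.117 -2.804
v -1.825 1.464 -2.099
v -2.465 2.233 -1.667
v -1.125 2.565 -2.218
v -1.435 1.912 -1.513
v -1.339 3.201 -1.722
v -1.649 2.548 -1.017
v -2.03 3.653 -1.608
v -2.34 3 -0.903
v -2.795 3.656 -1.941
v -3.105 3.003 -1.236
v -3.185 3.208 -2.527
v -3.495 2.555 -1.822
v -2.971 2.572 -3.023
v -3.281 1.919 -2.318
v -2.28 2.12 -3.137
v -2.59 1.467 -2.432
v 2.349 3.049 3.298
v 3.181 4.492 4.509
v 3.057 3.826 1.886
v 3.889 5.269 3.098
v 3.811 2.051 3.482
v 4.643 3.494 4.694
v 4.519 2.828 2.071
v 5.351 4.271 3.282
f 2 1 5
f 2 5 3
f 3 5 6
f 3 6 4
f 5 1 7
f 5 7 6
f 6 7 8
f 6 8 4
f 7 1 9
f 7 9 8
f 8 9 10
f 8 10 4
f 9 1 11
f 9 11 10
f 10 11 12
f 10 12 4
f 11 1 13
f 11 13 12
f 12 13 14
f 12 14 4
f 13 1 15
f 13 15 14
f 14 15 16
f 14 16 4
f 15 1 17
f 15 17 16
f 16 17 18
f 16 18 4
f 17 1 2
f 17 2 18
f 18 2 3
f 18 3 4
f 20 22 19
f 23 20 19
f 19 22 21
f 21 23 19
f 20 26 22
f 24 20 23
f 24 26 20
f 22 26 21
f 25 23 21
f 21 26 25
f 25 24 23
f 26 24 25



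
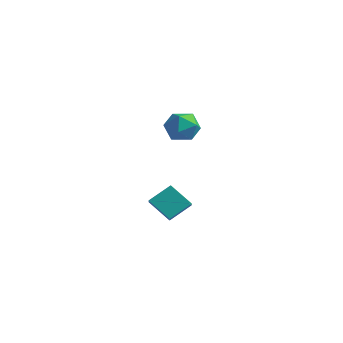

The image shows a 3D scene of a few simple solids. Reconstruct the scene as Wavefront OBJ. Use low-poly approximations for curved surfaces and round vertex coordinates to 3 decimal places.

v -0.223 -1.567 3.216
v 0.535 -1.777 4.063
v 0.245 -3.183 2.397
v 1.003 -3.393 3.244
v -0.132 -3.42 3.464
v -0.421 -2.421 3.971
v 1.201 -2.539 2.489
v 0.912 -1.54 2.996
v 1.416 -2.378 3.614
v 0.592 -2.922 4.217
v 0.188 -2.038 2.243
v -0.636 -2.582 2.846
v -1.852 -1.245 -5.297
v -3.212 -1.595 -4.14
v -1.382 0.081 -4.343
v -2.742 -0.269 -3.186
v -1.278 -1.811 -4.794
v -2.638 -2.161 -3.637
v -0.808 -0.485 -3.84
v -2.168 -0.835 -2.683
f 1 12 6
f 1 6 2
f 1 2 8
f 1 8 11
f 1 11 12
f 2 6 10
f 6 12 5
f 12 11 3
f 11 8 7
f 8 2 9
f 4 10 5
f 4 5 3
f 4 3 7
f 4 7 9
f 4 9 10
f 5 10 6
f 3 5 12
f 7 3 11
f 9 7 8
f 10 9 2
f 14 16 13
f 17 14 13
f 13 16 15
f 15 17 13
f 14 20 16
f 18 14 17
f 18 20 14
f 16 20 15
f 19 17 15
f 15 20 19
f 19 18 17
f 20 18 19



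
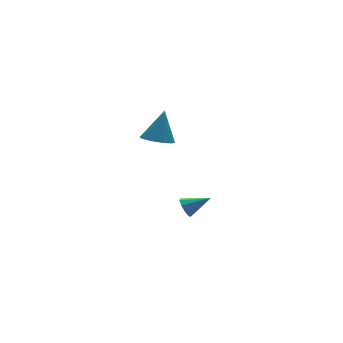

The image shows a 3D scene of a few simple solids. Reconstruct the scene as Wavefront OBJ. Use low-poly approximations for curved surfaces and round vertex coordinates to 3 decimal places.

v -3.358 0.817 2.314
v -2.783 1.413 1.936
v -2.702 1.283 4.046
v -3.069 1.617 1.99
v -3.399 1.699 2.092
v -3.723 1.646 2.229
v -3.991 1.468 2.378
v -4.162 1.19 2.518
v -4.211 0.856 2.626
v -4.131 0.515 2.687
v -3.932 0.221 2.691
v -3.646 0.017 2.638
v -3.316 -0.065 2.535
v -2.993 -0.012 2.399
v -2.725 0.166 2.249
v -2.553 0.444 2.11
v -2.504 0.779 2.001
v -2.585 1.119 1.94
v -1.226 1.848 -4.045
v -0.884 1.932 -4.603
v 0.026 1.332 -3.355
v -0.867 2.308 -4.353
v -1.018 2.468 -3.959
v -1.266 2.339 -3.605
v -1.496 1.979 -3.457
v -1.599 1.558 -3.584
v -1.528 1.273 -3.926
v -1.316 1.257 -4.324
v -1.062 1.517 -4.592
f 2 1 4
f 2 4 3
f 4 1 5
f 4 5 3
f 5 1 6
f 5 6 3
f 6 1 7
f 6 7 3
f 7 1 8
f 7 8 3
f 8 1 9
f 8 9 3
f 9 1 10
f 9 10 3
f 10 1 11
f 10 11 3
f 11 1 12
f 11 12 3
f 12 1 13
f 12 13 3
f 13 1 14
f 13 14 3
f 14 1 15
f 14 15 3
f 15 1 16
f 15 16 3
f 16 1 17
f 16 17 3
f 17 1 18
f 17 18 3
f 18 1 2
f 18 2 3
f 20 19 22
f 20 22 21
f 22 19 23
f 22 23 21
f 23 19 24
f 23 24 21
f 24 19 25
f 24 25 21
f 25 19 26
f 25 26 21
f 26 19 27
f 26 27 21
f 27 19 28
f 27 28 21
f 28 19 29
f 28 29 21
f 29 19 20
f 29 20 21



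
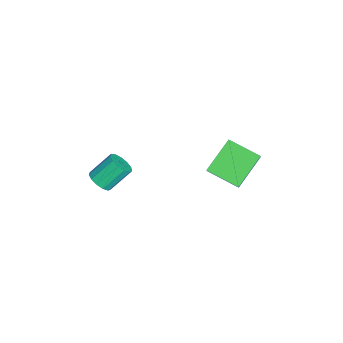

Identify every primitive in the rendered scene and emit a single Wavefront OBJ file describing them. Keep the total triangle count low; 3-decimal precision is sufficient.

v 0.489 -3.101 0.817
v 0.778 -3.392 1.212
v 0.401 -2.59 2.079
v 0.111 -2.299 1.683
v 0.981 -3.172 1.096
v 0.603 -2.369 1.963
v 1.027 -2.929 0.891
v 0.649 -2.126 1.758
v 0.902 -2.74 0.663
v 0.525 -1.938 1.529
v 0.646 -2.667 0.483
v 0.269 -1.864 1.35
v 0.34 -2.731 0.409
v -0.037 -1.929 1.276
v 0.082 -2.913 0.465
v -0.296 -2.11 1.332
v -0.048 -3.155 0.632
v -0.425 -2.352 1.499
v -0.007 -3.379 0.858
v -0.385 -2.577 1.725
v 0.191 -3.516 1.071
v -0.186 -2.713 1.937
v 0.484 -3.521 1.203
v 0.106 -2.718 2.069
v -1.436 0.957 -0.168
v -2.516 1.767 0.832
v -0.926 2.244 -0.66
v -2.006 3.055 0.339
v -0.774 0.965 0.541
v -1.854 1.776 1.54
v -0.264 2.253 0.048
v -1.344 3.063 1.048
f 2 1 5
f 2 5 3
f 3 5 6
f 3 6 4
f 5 1 7
f 5 7 6
f 6 7 8
f 6 8 4
f 7 1 9
f 7 9 8
f 8 9 10
f 8 10 4
f 9 1 11
f 9 11 10
f 10 11 12
f 10 12 4
f 11 1 13
f 11 13 12
f 12 13 14
f 12 14 4
f 13 1 15
f 13 15 14
f 14 15 16
f 14 16 4
f 15 1 17
f 15 17 16
f 16 17 18
f 16 18 4
f 17 1 19
f 17 19 18
f 18 19 20
f 18 20 4
f 19 1 21
f 19 21 20
f 20 21 22
f 20 22 4
f 21 1 23
f 21 23 22
f 22 23 24
f 22 24 4
f 23 1 2
f 23 2 24
f 24 2 3
f 24 3 4
f 26 28 25
f 29 26 25
f 25 28 27
f 27 29 25
f 26 32 28
f 30 26 29
f 30 32 26
f 28 32 27
f 31 29 27
f 27 32 31
f 31 30 29
f 32 30 31



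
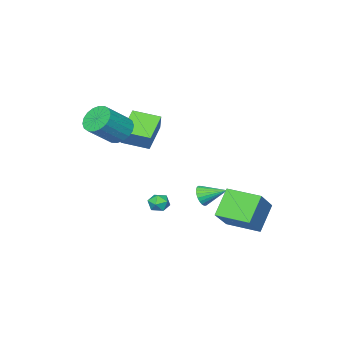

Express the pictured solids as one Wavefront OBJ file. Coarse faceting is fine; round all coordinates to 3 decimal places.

v 2.261 -1.784 1.632
v 2.83 -1.397 1.036
v 4.248 -1.608 2.253
v 3.679 -1.996 2.848
v 2.694 -1.08 1.25
v 4.112 -1.292 2.467
v 2.472 -0.904 1.539
v 3.89 -1.116 2.756
v 2.209 -0.901 1.846
v 3.626 -1.113 3.063
v 1.956 -1.074 2.111
v 3.373 -1.286 3.328
v 1.763 -1.387 2.281
v 3.18 -1.599 3.498
v 1.669 -1.779 2.322
v 3.086 -1.991 3.539
v 1.692 -2.172 2.227
v 3.11 -2.383 3.444
v 1.828 -2.488 2.013
v 3.246 -2.7 3.23
v 2.05 -2.664 1.724
v 3.468 -2.876 2.941
v 2.314 -2.667 1.417
v 3.731 -2.879 2.634
v 2.567 -2.494 1.152
v 3.984 -2.706 2.369
v 2.76 -2.181 0.982
v 4.177 -2.393 2.199
v 2.854 -1.789 0.941
v 4.271 -2.001 2.158
v -1.847 0.133 -3.955
v -1.429 0.089 -3.407
v -2.493 1.327 -3.365
v -1.285 0.247 -3.57
v -1.227 0.388 -3.792
v -1.263 0.491 -4.038
v -1.387 0.539 -4.272
v -1.582 0.525 -4.457
v -1.817 0.451 -4.566
v -2.056 0.329 -4.582
v -2.264 0.177 -4.502
v -2.408 0.019 -4.339
v -2.467 -0.122 -4.118
v -2.431 -0.224 -3.871
v -2.306 -0.272 -3.637
v -2.112 -0.258 -3.452
v -1.877 -0.185 -3.343
v -1.637 -0.063 -3.327
v -1.109 2.537 -4.911
v -2.323 2.237 -3.548
v -1.676 4.389 -5.008
v -2.891 4.089 -3.645
v 0.331 3.051 -3.515
v -0.884 2.751 -2.152
v -0.237 4.903 -3.612
v -1.451 4.603 -2.249
v 1.777 1.316 -2.871
v 2.18 1.51 -2.411
v 2.28 0.41 -2.929
v 2.683 0.604 -2.469
v 2.069 0.481 -2.328
v 1.759 1.041 -2.292
v 2.701 0.879 -3.048
v 2.391 1.439 -3.012
v 2.751 1.239 -2.52
v 2.36 0.994 -2.075
v 2.1 0.926 -3.265
v 1.709 0.681 -2.82
v -0.319 -3.543 0.9
v 0.079 -3.068 1.963
v -1.105 -2.217 0.602
v -0.706 -1.742 1.664
v 1.166 -2.858 0.036
v 1.565 -2.383 1.098
v 0.381 -1.532 -0.263
v 0.779 -1.057 0.8
f 2 1 5
f 2 5 3
f 3 5 6
f 3 6 4
f 5 1 7
f 5 7 6
f 6 7 8
f 6 8 4
f 7 1 9
f 7 9 8
f 8 9 10
f 8 10 4
f 9 1 11
f 9 11 10
f 10 11 12
f 10 12 4
f 11 1 13
f 11 13 12
f 12 13 14
f 12 14 4
f 13 1 15
f 13 15 14
f 14 15 16
f 14 16 4
f 15 1 17
f 15 17 16
f 16 17 18
f 16 18 4
f 17 1 19
f 17 19 18
f 18 19 20
f 18 20 4
f 19 1 21
f 19 21 20
f 20 21 22
f 20 22 4
f 21 1 23
f 21 23 22
f 22 23 24
f 22 24 4
f 23 1 25
f 23 25 24
f 24 25 26
f 24 26 4
f 25 1 27
f 25 27 26
f 26 27 28
f 26 28 4
f 27 1 29
f 27 29 28
f 28 29 30
f 28 30 4
f 29 1 2
f 29 2 30
f 30 2 3
f 30 3 4
f 32 31 34
f 32 34 33
f 34 31 35
f 34 35 33
f 35 31 36
f 35 36 33
f 36 31 37
f 36 37 33
f 37 31 38
f 37 38 33
f 38 31 39
f 38 39 33
f 39 31 40
f 39 40 33
f 40 31 41
f 40 41 33
f 41 31 42
f 41 42 33
f 42 31 43
f 42 43 33
f 43 31 44
f 43 44 33
f 44 31 45
f 44 45 33
f 45 31 46
f 45 46 33
f 46 31 47
f 46 47 33
f 47 31 48
f 47 48 33
f 48 31 32
f 48 32 33
f 50 52 49
f 53 50 49
f 49 52 51
f 51 53 49
f 50 56 52
f 54 50 53
f 54 56 50
f 52 56 51
f 55 53 51
f 51 56 55
f 55 54 53
f 56 54 55
f 57 68 62
f 57 62 58
f 57 58 64
f 57 64 67
f 57 67 68
f 58 62 66
f 62 68 61
f 68 67 59
f 67 64 63
f 64 58 65
f 60 66 61
f 60 61 59
f 60 59 63
f 60 63 65
f 60 65 66
f 61 66 62
f 59 61 68
f 63 59 67
f 65 63 64
f 66 65 58
f 70 72 69
f 73 70 69
f 69 72 71
f 71 73 69
f 70 76 72
f 74 70 73
f 74 76 70
f 72 76 71
f 75 73 71
f 71 76 75
f 75 74 73
f 76 74 75



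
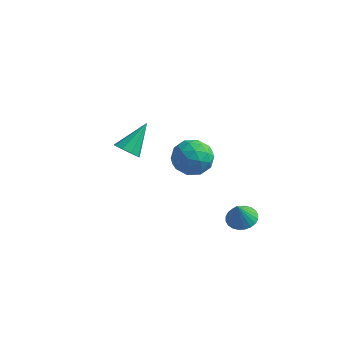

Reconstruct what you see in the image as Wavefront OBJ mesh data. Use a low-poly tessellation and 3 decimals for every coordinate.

v 3.351 0.176 -2.641
v 3.847 -0.472 -2.88
v 3.309 -0.336 -1.339
v 4.073 -0.249 -2.785
v 4.19 0.039 -2.668
v 4.178 0.347 -2.547
v 4.041 0.63 -2.44
v 3.799 0.843 -2.364
v 3.489 0.955 -2.33
v 3.158 0.949 -2.343
v 2.856 0.824 -2.402
v 2.629 0.601 -2.497
v 2.513 0.314 -2.614
v 2.524 0.005 -2.735
v 2.661 -0.277 -2.842
v 2.903 -0.491 -2.918
v 3.213 -0.603 -2.952
v 3.545 -0.596 -2.939
v -3.523 0.531 -0.194
v -2.882 0.74 -0.606
v -3.137 2.049 1.174
v -3.314 1.011 -0.786
v -3.843 1.058 -0.688
v -4.223 0.858 -0.36
v -4.275 0.505 0.046
v -3.975 0.164 0.34
v -3.464 -0.005 0.383
v -2.98 0.077 0.157
v -2.75 0.371 -0.234
v 2.366 -1.884 2.273
v 2.749 -2.322 3.248
v 0.651 -1.918 2.932
v 1.034 -2.356 3.907
v 1.283 -1.283 3.63
v 2.343 -1.262 3.223
v 1.057 -2.978 2.957
v 2.117 -2.957 2.55
v 1.94 -2.998 3.671
v 2.079 -1.95 4.087
v 1.321 -2.29 2.093
v 1.46 -1.242 2.509
v 2.708 -2.1 2.703
v 0.692 -2.14 3.477
v 0.838 -1.509 3.314
v 1.063 -1.766 3.887
v 2.469 -1.477 2.688
v 2.694 -1.735 3.261
v 1.832 -1.124 3.485
v 0.706 -2.505 2.919
v 0.931 -2.763 3.492
v 2.337 -2.474 2.293
v 2.562 -2.731 2.866
v 1.568 -3.116 2.695
v 2.458 -2.755 3.525
v 1.45 -2.775 3.912
v 1.464 -3.14 3.354
v 2.087 -3.128 3.114
v 2.54 -2.139 3.769
v 1.532 -2.159 4.156
v 1.678 -1.528 3.993
v 2.301 -1.516 3.754
v 2.064 -2.536 4.018
v 1.868 -2.081 2.024
v 0.86 -2.101 2.411
v 1.099 -2.724 2.426
v 1.722 -2.712 2.187
v 1.95 -1.465 2.268
v 0.942 -1.485 2.655
v 1.313 -1.112 3.066
v 1.936 -1.1 2.826
v 1.336 -1.704 2.162
f 2 1 4
f 2 4 3
f 4 1 5
f 4 5 3
f 5 1 6
f 5 6 3
f 6 1 7
f 6 7 3
f 7 1 8
f 7 8 3
f 8 1 9
f 8 9 3
f 9 1 10
f 9 10 3
f 10 1 11
f 10 11 3
f 11 1 12
f 11 12 3
f 12 1 13
f 12 13 3
f 13 1 14
f 13 14 3
f 14 1 15
f 14 15 3
f 15 1 16
f 15 16 3
f 16 1 17
f 16 17 3
f 17 1 18
f 17 18 3
f 18 1 2
f 18 2 3
f 20 19 22
f 20 22 21
f 22 19 23
f 22 23 21
f 23 19 24
f 23 24 21
f 24 19 25
f 24 25 21
f 25 19 26
f 25 26 21
f 26 19 27
f 26 27 21
f 27 19 28
f 27 28 21
f 28 19 29
f 28 29 21
f 29 19 20
f 29 20 21
f 30 67 46
f 67 41 70
f 46 70 35
f 67 70 46
f 30 46 42
f 46 35 47
f 42 47 31
f 46 47 42
f 30 42 51
f 42 31 52
f 51 52 37
f 42 52 51
f 30 51 63
f 51 37 66
f 63 66 40
f 51 66 63
f 30 63 67
f 63 40 71
f 67 71 41
f 63 71 67
f 31 47 58
f 47 35 61
f 58 61 39
f 47 61 58
f 35 70 48
f 70 41 69
f 48 69 34
f 70 69 48
f 41 71 68
f 71 40 64
f 68 64 32
f 71 64 68
f 40 66 65
f 66 37 53
f 65 53 36
f 66 53 65
f 37 52 57
f 52 31 54
f 57 54 38
f 52 54 57
f 33 59 45
f 59 39 60
f 45 60 34
f 59 60 45
f 33 45 43
f 45 34 44
f 43 44 32
f 45 44 43
f 33 43 50
f 43 32 49
f 50 49 36
f 43 49 50
f 33 50 55
f 50 36 56
f 55 56 38
f 50 56 55
f 33 55 59
f 55 38 62
f 59 62 39
f 55 62 59
f 34 60 48
f 60 39 61
f 48 61 35
f 60 61 48
f 32 44 68
f 44 34 69
f 68 69 41
f 44 69 68
f 36 49 65
f 49 32 64
f 65 64 40
f 49 64 65
f 38 56 57
f 56 36 53
f 57 53 37
f 56 53 57
f 39 62 58
f 62 38 54
f 58 54 31
f 62 54 58



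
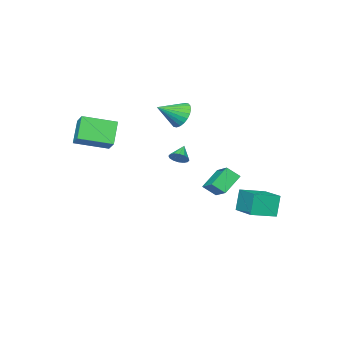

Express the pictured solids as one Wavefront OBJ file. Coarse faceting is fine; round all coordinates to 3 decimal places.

v -4.659 3.108 -2.802
v -5.07 3.005 -1.394
v -3.86 4.861 -2.441
v -4.272 4.759 -1.034
v -3.268 2.401 -2.446
v -3.68 2.299 -1.039
v -2.47 4.155 -2.086
v -2.881 4.052 -0.678
v -0.639 0.545 1.762
v -0.373 0.817 2.213
v -1.401 0.235 2.398
v -0.559 1.027 2.092
v -0.767 1.108 1.883
v -0.94 1.038 1.642
v -1.033 0.836 1.432
v -1.02 0.556 1.311
v -0.905 0.273 1.311
v -0.718 0.063 1.432
v -0.511 -0.018 1.641
v -0.338 0.052 1.882
v -0.245 0.254 2.092
v -0.258 0.534 2.213
v -3.809 -2.24 3.552
v -3.26 -2.057 2.786
v -2.491 -2.86 4.348
v -3.226 -1.737 2.978
v -3.28 -1.494 3.258
v -3.415 -1.365 3.583
v -3.61 -1.368 3.903
v -3.835 -1.505 4.169
v -4.057 -1.753 4.342
v -4.24 -2.075 4.394
v -4.358 -2.423 4.318
v -4.392 -2.742 4.126
v -4.338 -2.985 3.846
v -4.203 -3.115 3.521
v -4.008 -3.111 3.202
v -3.783 -2.975 2.935
v -3.561 -2.726 2.763
v -3.378 -2.404 2.71
v -1.088 2.944 1.349
v -0.508 4.132 2.015
v -1.553 3.516 0.734
v -0.974 4.704 1.4
v 0.054 2.896 0.44
v 0.633 4.084 1.106
v -0.412 3.468 -0.175
v 0.168 4.656 0.491
v 1.677 -2.521 2.332
v 0.776 -3.09 3.631
v 2.11 -1.71 2.988
v 1.21 -2.278 4.287
v 3.21 -3.762 2.853
v 2.31 -4.33 4.152
v 3.644 -2.95 3.509
v 2.743 -3.519 4.808
f 2 4 1
f 5 2 1
f 1 4 3
f 3 5 1
f 2 8 4
f 6 2 5
f 6 8 2
f 4 8 3
f 7 5 3
f 3 8 7
f 7 6 5
f 8 6 7
f 10 9 12
f 10 12 11
f 12 9 13
f 12 13 11
f 13 9 14
f 13 14 11
f 14 9 15
f 14 15 11
f 15 9 16
f 15 16 11
f 16 9 17
f 16 17 11
f 17 9 18
f 17 18 11
f 18 9 19
f 18 19 11
f 19 9 20
f 19 20 11
f 20 9 21
f 20 21 11
f 21 9 22
f 21 22 11
f 22 9 10
f 22 10 11
f 24 23 26
f 24 26 25
f 26 23 27
f 26 27 25
f 27 23 28
f 27 28 25
f 28 23 29
f 28 29 25
f 29 23 30
f 29 30 25
f 30 23 31
f 30 31 25
f 31 23 32
f 31 32 25
f 32 23 33
f 32 33 25
f 33 23 34
f 33 34 25
f 34 23 35
f 34 35 25
f 35 23 36
f 35 36 25
f 36 23 37
f 36 37 25
f 37 23 38
f 37 38 25
f 38 23 39
f 38 39 25
f 39 23 40
f 39 40 25
f 40 23 24
f 40 24 25
f 42 44 41
f 45 42 41
f 41 44 43
f 43 45 41
f 42 48 44
f 46 42 45
f 46 48 42
f 44 48 43
f 47 45 43
f 43 48 47
f 47 46 45
f 48 46 47
f 50 52 49
f 53 50 49
f 49 52 51
f 51 53 49
f 50 56 52
f 54 50 53
f 54 56 50
f 52 56 51
f 55 53 51
f 51 56 55
f 55 54 53
f 56 54 55



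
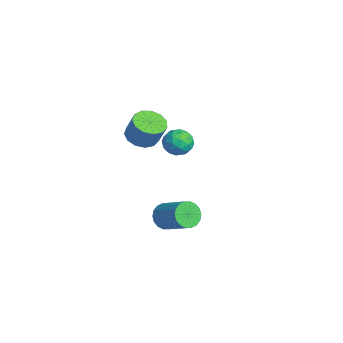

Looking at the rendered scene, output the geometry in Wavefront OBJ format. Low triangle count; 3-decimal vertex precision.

v -2.36 -1.121 1.107
v -1.563 -0.642 0.664
v -0.964 -0.319 2.09
v -1.76 -0.799 2.533
v -1.973 -0.238 0.745
v -1.373 0.084 2.17
v -2.505 -0.115 0.941
v -1.905 0.207 2.366
v -2.991 -0.311 1.19
v -2.391 0.011 2.615
v -3.277 -0.765 1.412
v -2.677 -0.443 2.838
v -3.271 -1.331 1.538
v -2.672 -1.009 2.964
v -2.977 -1.831 1.527
v -2.377 -1.509 2.953
v -2.486 -2.106 1.383
v -1.886 -1.783 2.808
v -1.955 -2.067 1.151
v -1.356 -1.745 2.577
v -1.553 -1.729 0.905
v -0.953 -1.406 2.331
v -1.407 -1.197 0.724
v -0.807 -0.875 2.149
v -3.619 1.889 0.125
v -2.981 2.166 -0.577
v -3.359 0.354 -0.243
v -2.721 0.631 -0.945
v -2.493 0.76 0.008
v -2.654 1.708 0.236
v -3.686 0.812 -1.056
v -3.847 1.76 -0.828
v -3.022 1.5 -1.307
v -2.285 1.468 -0.649
v -4.055 1.052 -0.171
v -3.318 1.02 0.487
v -3.323 2.162 -0.194
v -3.017 0.358 -0.626
v -2.883 0.434 -0.066
v -2.508 0.596 -0.479
v -3.131 1.893 0.284
v -2.756 2.055 -0.129
v -2.469 1.229 0.215
v -3.584 0.465 -0.691
v -3.209 0.627 -1.104
v -3.832 1.924 -0.341
v -3.457 2.086 -0.754
v -3.871 1.291 -1.035
v -2.972 1.933 -1.035
v -2.819 1.031 -1.252
v -3.386 1.138 -1.317
v -3.481 1.695 -1.183
v -2.539 1.914 -0.649
v -2.386 1.012 -0.865
v -2.252 1.088 -0.305
v -2.346 1.645 -0.171
v -2.563 1.523 -1.078
v -3.954 1.508 0.045
v -3.801 0.606 -0.171
v -3.994 0.875 -0.649
v -4.088 1.432 -0.515
v -3.521 1.489 0.432
v -3.368 0.587 0.215
v -2.859 0.825 0.363
v -2.954 1.382 0.497
v -3.777 0.997 0.258
v 3.047 -1.34 -1.95
v 3.609 -1.653 -2.551
v 5.155 -0.873 -1.51
v 4.593 -0.56 -0.91
v 3.523 -1.297 -2.689
v 5.069 -0.517 -1.649
v 3.342 -0.95 -2.681
v 4.888 -0.169 -1.641
v 3.103 -0.679 -2.529
v 4.649 0.101 -1.488
v 2.853 -0.54 -2.262
v 4.399 0.24 -1.221
v 2.641 -0.559 -1.933
v 4.187 0.221 -0.892
v 2.51 -0.733 -1.607
v 4.056 0.047 -0.567
v 2.485 -1.027 -1.35
v 4.031 -0.247 -0.309
v 2.571 -1.383 -1.211
v 4.117 -0.603 -0.171
v 2.752 -1.731 -1.219
v 4.298 -0.95 -0.179
v 2.991 -2.001 -1.372
v 4.537 -1.221 -0.331
v 3.241 -2.14 -1.639
v 4.787 -1.36 -0.598
v 3.453 -2.121 -1.968
v 4.999 -1.341 -0.927
v 3.584 -1.947 -2.293
v 5.13 -1.167 -1.253
f 2 1 5
f 2 5 3
f 3 5 6
f 3 6 4
f 5 1 7
f 5 7 6
f 6 7 8
f 6 8 4
f 7 1 9
f 7 9 8
f 8 9 10
f 8 10 4
f 9 1 11
f 9 11 10
f 10 11 12
f 10 12 4
f 11 1 13
f 11 13 12
f 12 13 14
f 12 14 4
f 13 1 15
f 13 15 14
f 14 15 16
f 14 16 4
f 15 1 17
f 15 17 16
f 16 17 18
f 16 18 4
f 17 1 19
f 17 19 18
f 18 19 20
f 18 20 4
f 19 1 21
f 19 21 20
f 20 21 22
f 20 22 4
f 21 1 23
f 21 23 22
f 22 23 24
f 22 24 4
f 23 1 2
f 23 2 24
f 24 2 3
f 24 3 4
f 25 62 41
f 62 36 65
f 41 65 30
f 62 65 41
f 25 41 37
f 41 30 42
f 37 42 26
f 41 42 37
f 25 37 46
f 37 26 47
f 46 47 32
f 37 47 46
f 25 46 58
f 46 32 61
f 58 61 35
f 46 61 58
f 25 58 62
f 58 35 66
f 62 66 36
f 58 66 62
f 26 42 53
f 42 30 56
f 53 56 34
f 42 56 53
f 30 65 43
f 65 36 64
f 43 64 29
f 65 64 43
f 36 66 63
f 66 35 59
f 63 59 27
f 66 59 63
f 35 61 60
f 61 32 48
f 60 48 31
f 61 48 60
f 32 47 52
f 47 26 49
f 52 49 33
f 47 49 52
f 28 54 40
f 54 34 55
f 40 55 29
f 54 55 40
f 28 40 38
f 40 29 39
f 38 39 27
f 40 39 38
f 28 38 45
f 38 27 44
f 45 44 31
f 38 44 45
f 28 45 50
f 45 31 51
f 50 51 33
f 45 51 50
f 28 50 54
f 50 33 57
f 54 57 34
f 50 57 54
f 29 55 43
f 55 34 56
f 43 56 30
f 55 56 43
f 27 39 63
f 39 29 64
f 63 64 36
f 39 64 63
f 31 44 60
f 44 27 59
f 60 59 35
f 44 59 60
f 33 51 52
f 51 31 48
f 52 48 32
f 51 48 52
f 34 57 53
f 57 33 49
f 53 49 26
f 57 49 53
f 68 67 71
f 68 71 69
f 69 71 72
f 69 72 70
f 71 67 73
f 71 73 72
f 72 73 74
f 72 74 70
f 73 67 75
f 73 75 74
f 74 75 76
f 74 76 70
f 75 67 77
f 75 77 76
f 76 77 78
f 76 78 70
f 77 67 79
f 77 79 78
f 78 79 80
f 78 80 70
f 79 67 81
f 79 81 80
f 80 81 82
f 80 82 70
f 81 67 83
f 81 83 82
f 82 83 84
f 82 84 70
f 83 67 85
f 83 85 84
f 84 85 86
f 84 86 70
f 85 67 87
f 85 87 86
f 86 87 88
f 86 88 70
f 87 67 89
f 87 89 88
f 88 89 90
f 88 90 70
f 89 67 91
f 89 91 90
f 90 91 92
f 90 92 70
f 91 67 93
f 91 93 92
f 92 93 94
f 92 94 70
f 93 67 95
f 93 95 94
f 94 95 96
f 94 96 70
f 95 67 68
f 95 68 96
f 96 68 69
f 96 69 70



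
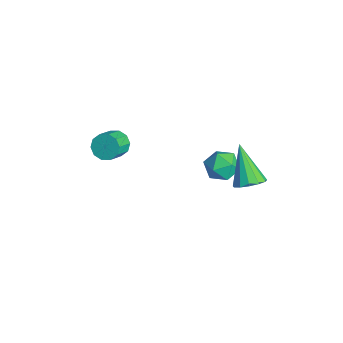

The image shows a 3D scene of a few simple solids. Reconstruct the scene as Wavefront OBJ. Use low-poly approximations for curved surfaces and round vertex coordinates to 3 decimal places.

v -1.006 1.49 -2.346
v -0.653 0.909 -2.055
v -2.274 1.49 -0.814
v -0.467 1.248 -1.901
v -0.452 1.665 -1.888
v -0.612 2.026 -2.021
v -0.898 2.217 -2.257
v -1.217 2.177 -2.522
v -1.47 1.92 -2.731
v -1.575 1.525 -2.818
v -1.499 1.12 -2.755
v -1.267 0.833 -2.563
v -0.951 0.754 -2.302
v -3.231 -3.633 0.131
v -2.706 -3.281 -0.019
v -2.103 -3.935 0.558
v -2.629 -4.287 0.709
v -2.864 -3.13 0.318
v -2.262 -3.784 0.895
v -3.163 -3.171 0.584
v -2.56 -3.825 1.161
v -3.488 -3.389 0.676
v -2.885 -4.042 1.253
v -3.715 -3.699 0.561
v -3.112 -4.353 1.138
v -3.757 -3.985 0.282
v -3.154 -4.639 0.859
v -3.598 -4.136 -0.055
v -2.996 -4.79 0.522
v -3.3 -4.095 -0.321
v -2.697 -4.749 0.256
v -2.975 -3.878 -0.413
v -2.372 -4.531 0.164
v -2.748 -3.567 -0.298
v -2.145 -4.221 0.279
v -4.348 1.278 -3.324
v -3.766 1.872 -3.096
v -3.374 0.608 -4.064
v -2.792 1.202 -3.836
v -3.102 0.654 -3.247
v -3.705 1.068 -2.79
v -3.435 1.412 -4.37
v -4.038 1.826 -3.913
v -3.202 1.955 -3.742
v -2.997 1.487 -3.048
v -4.143 0.993 -4.112
v -3.938 0.525 -3.418
f 2 1 4
f 2 4 3
f 4 1 5
f 4 5 3
f 5 1 6
f 5 6 3
f 6 1 7
f 6 7 3
f 7 1 8
f 7 8 3
f 8 1 9
f 8 9 3
f 9 1 10
f 9 10 3
f 10 1 11
f 10 11 3
f 11 1 12
f 11 12 3
f 12 1 13
f 12 13 3
f 13 1 2
f 13 2 3
f 15 14 18
f 15 18 16
f 16 18 19
f 16 19 17
f 18 14 20
f 18 20 19
f 19 20 21
f 19 21 17
f 20 14 22
f 20 22 21
f 21 22 23
f 21 23 17
f 22 14 24
f 22 24 23
f 23 24 25
f 23 25 17
f 24 14 26
f 24 26 25
f 25 26 27
f 25 27 17
f 26 14 28
f 26 28 27
f 27 28 29
f 27 29 17
f 28 14 30
f 28 30 29
f 29 30 31
f 29 31 17
f 30 14 32
f 30 32 31
f 31 32 33
f 31 33 17
f 32 14 34
f 32 34 33
f 33 34 35
f 33 35 17
f 34 14 15
f 34 15 35
f 35 15 16
f 35 16 17
f 36 47 41
f 36 41 37
f 36 37 43
f 36 43 46
f 36 46 47
f 37 41 45
f 41 47 40
f 47 46 38
f 46 43 42
f 43 37 44
f 39 45 40
f 39 40 38
f 39 38 42
f 39 42 44
f 39 44 45
f 40 45 41
f 38 40 47
f 42 38 46
f 44 42 43
f 45 44 37



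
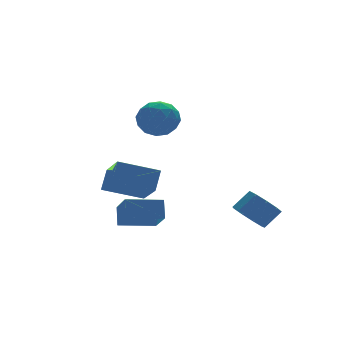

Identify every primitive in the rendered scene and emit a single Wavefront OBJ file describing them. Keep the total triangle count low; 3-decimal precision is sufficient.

v -4.856 -3.962 -2.194
v -4.63 -3.353 -1.319
v -4.671 -2.575 -3.21
v -4.444 -1.965 -2.335
v -3.116 -4.335 -2.385
v -2.889 -3.725 -1.51
v -2.93 -2.947 -3.401
v -2.704 -2.338 -2.526
v -0.425 2.557 0.718
v 0.289 2.503 1.613
v -1.509 1.277 1.507
v -0.795 1.223 2.402
v -1.427 2.164 2.228
v -0.756 2.955 1.74
v -0.464 0.825 1.38
v 0.207 1.616 0.892
v 0.265 1.433 2.022
v -0.33 2.26 2.546
v -0.89 1.52 0.574
v -1.485 2.347 1.098
v 0.028 2.643 1.096
v -1.248 1.137 2.024
v -1.619 1.69 1.921
v -1.199 1.659 2.447
v -0.587 2.908 1.171
v -0.167 2.877 1.697
v -1.176 2.677 2.059
v -1.053 0.903 1.423
v -0.633 0.872 1.949
v -0.021 2.121 0.673
v 0.399 2.09 1.199
v -0.044 1.103 1.061
v 0.433 1.982 1.863
v -0.205 1.229 2.326
v -0.01 0.995 1.725
v 0.384 1.461 1.439
v 0.083 2.468 2.171
v -0.554 1.716 2.635
v -0.925 2.268 2.532
v -0.531 2.734 2.246
v 0.069 1.839 2.411
v -0.666 2.064 0.485
v -1.303 1.312 0.949
v -0.689 1.046 0.874
v -0.295 1.512 0.588
v -1.015 2.551 0.794
v -1.653 1.798 1.257
v -1.604 2.319 1.681
v -1.21 2.785 1.395
v -1.289 1.941 0.709
v 1.411 -3.672 -3.338
v 1.919 -4.324 -3.845
v 2.797 -4.321 -2.969
v 2.289 -3.668 -2.462
v 2.095 -3.71 -4.024
v 2.973 -3.706 -3.149
v 1.951 -3.078 -3.882
v 2.829 -3.075 -3.007
v 1.554 -2.724 -3.486
v 2.433 -2.72 -2.61
v 1.09 -2.813 -3.02
v 1.969 -2.81 -2.144
v 0.776 -3.304 -2.703
v 1.655 -3.301 -1.827
v 0.759 -3.967 -2.683
v 1.637 -3.964 -1.807
v 1.047 -4.492 -2.969
v 1.925 -4.488 -2.094
v 1.505 -4.633 -3.428
v 2.383 -4.629 -2.553
v -3.463 2.244 -2.812
v -3.674 0.422 -1.634
v -2.91 2.837 -1.795
v -3.122 1.015 -0.617
v -1.518 1.585 -3.483
v -1.73 -0.237 -2.305
v -0.966 2.178 -2.466
v -1.177 0.356 -1.288
f 2 4 1
f 5 2 1
f 1 4 3
f 3 5 1
f 2 8 4
f 6 2 5
f 6 8 2
f 4 8 3
f 7 5 3
f 3 8 7
f 7 6 5
f 8 6 7
f 9 46 25
f 46 20 49
f 25 49 14
f 46 49 25
f 9 25 21
f 25 14 26
f 21 26 10
f 25 26 21
f 9 21 30
f 21 10 31
f 30 31 16
f 21 31 30
f 9 30 42
f 30 16 45
f 42 45 19
f 30 45 42
f 9 42 46
f 42 19 50
f 46 50 20
f 42 50 46
f 10 26 37
f 26 14 40
f 37 40 18
f 26 40 37
f 14 49 27
f 49 20 48
f 27 48 13
f 49 48 27
f 20 50 47
f 50 19 43
f 47 43 11
f 50 43 47
f 19 45 44
f 45 16 32
f 44 32 15
f 45 32 44
f 16 31 36
f 31 10 33
f 36 33 17
f 31 33 36
f 12 38 24
f 38 18 39
f 24 39 13
f 38 39 24
f 12 24 22
f 24 13 23
f 22 23 11
f 24 23 22
f 12 22 29
f 22 11 28
f 29 28 15
f 22 28 29
f 12 29 34
f 29 15 35
f 34 35 17
f 29 35 34
f 12 34 38
f 34 17 41
f 38 41 18
f 34 41 38
f 13 39 27
f 39 18 40
f 27 40 14
f 39 40 27
f 11 23 47
f 23 13 48
f 47 48 20
f 23 48 47
f 15 28 44
f 28 11 43
f 44 43 19
f 28 43 44
f 17 35 36
f 35 15 32
f 36 32 16
f 35 32 36
f 18 41 37
f 41 17 33
f 37 33 10
f 41 33 37
f 52 51 55
f 52 55 53
f 53 55 56
f 53 56 54
f 55 51 57
f 55 57 56
f 56 57 58
f 56 58 54
f 57 51 59
f 57 59 58
f 58 59 60
f 58 60 54
f 59 51 61
f 59 61 60
f 60 61 62
f 60 62 54
f 61 51 63
f 61 63 62
f 62 63 64
f 62 64 54
f 63 51 65
f 63 65 64
f 64 65 66
f 64 66 54
f 65 51 67
f 65 67 66
f 66 67 68
f 66 68 54
f 67 51 69
f 67 69 68
f 68 69 70
f 68 70 54
f 69 51 52
f 69 52 70
f 70 52 53
f 70 53 54
f 72 74 71
f 75 72 71
f 71 74 73
f 73 75 71
f 72 78 74
f 76 72 75
f 76 78 72
f 74 78 73
f 77 75 73
f 73 78 77
f 77 76 75
f 78 76 77



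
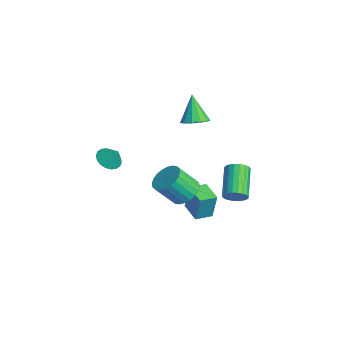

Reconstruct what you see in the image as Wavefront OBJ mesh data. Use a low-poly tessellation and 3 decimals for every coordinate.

v 2.654 2.76 -1.008
v 3.055 2.74 -0.398
v 1.427 3.459 0.697
v 1.026 3.48 0.088
v 3.11 3.02 -0.501
v 1.482 3.74 0.595
v 3.086 3.256 -0.691
v 1.458 3.975 0.405
v 2.988 3.405 -0.936
v 1.36 4.125 0.16
v 2.831 3.444 -1.193
v 1.204 4.163 -0.097
v 2.644 3.364 -1.418
v 1.016 4.083 -0.323
v 2.459 3.179 -1.573
v 0.831 3.899 -0.477
v 2.307 2.923 -1.629
v 0.679 3.642 -0.534
v 2.216 2.638 -1.579
v 0.588 3.357 -0.483
v 2.2 2.374 -1.429
v 0.572 3.094 -0.333
v 2.262 2.177 -1.207
v 0.634 2.897 -0.111
v 2.393 2.081 -0.95
v 0.765 2.801 0.146
v 2.568 2.102 -0.703
v 0.94 2.822 0.392
v 2.758 2.237 -0.509
v 1.131 2.957 0.587
v 2.931 2.463 -0.401
v 1.303 3.182 0.694
v -2.65 -2.82 -0.125
v -2.141 -3.463 -0.134
v -2.13 -2.42 0.745
v -1.97 -3.221 -0.347
v -1.934 -2.9 -0.517
v -2.04 -2.563 -0.608
v -2.266 -2.276 -0.604
v -2.569 -2.098 -0.505
v -2.888 -2.063 -0.331
v -3.159 -2.177 -0.116
v -3.33 -2.419 0.097
v -3.366 -2.74 0.266
v -3.261 -3.077 0.358
v -3.034 -3.363 0.354
v -2.731 -3.542 0.255
v -2.413 -3.577 0.081
v -1.281 1.21 -4.156
v -1 1.382 -2.407
v -1.42 2.278 -4.239
v -1.14 2.45 -2.49
v 0.08 1.37 -4.39
v 0.36 1.542 -2.641
v -0.06 2.438 -4.473
v 0.221 2.61 -2.724
v 1.298 0.354 -0.969
v 2.212 0.577 -0.696
v 2.077 -0.511 0.643
v 1.162 -0.734 0.369
v 2.011 0.839 -0.503
v 1.875 -0.249 0.835
v 1.701 1.027 -0.382
v 1.565 -0.061 0.957
v 1.329 1.112 -0.349
v 1.194 0.025 0.989
v 0.953 1.083 -0.412
v 0.818 -0.005 0.927
v 0.63 0.942 -0.559
v 0.494 -0.146 0.779
v 0.408 0.712 -0.769
v 0.272 -0.376 0.57
v 0.321 0.427 -1.009
v 0.186 -0.661 0.33
v 0.383 0.131 -1.243
v 0.248 -0.957 0.096
v 0.585 -0.131 -1.435
v 0.449 -1.219 -0.097
v 0.895 -0.319 -1.557
v 0.759 -1.407 -0.218
v 1.266 -0.405 -1.589
v 1.131 -1.492 -0.251
v 1.642 -0.375 -1.527
v 1.507 -1.463 -0.188
v 1.966 -0.234 -1.379
v 1.83 -1.322 -0.041
v 2.188 -0.004 -1.17
v 2.052 -1.092 0.169
v 2.274 0.281 -0.93
v 2.139 -0.807 0.409
v -0.896 1.668 3.123
v -0.27 2.171 3.402
v -1.724 1.772 4.797
v -0.604 2.461 3.219
v -1.031 2.499 3.005
v -1.415 2.274 2.829
v -1.635 1.856 2.746
v -1.62 1.379 2.783
v -1.375 0.993 2.928
v -0.978 0.822 3.135
v -0.556 0.92 3.338
v -0.241 1.255 3.473
v -0.134 1.721 3.497
f 2 1 5
f 2 5 3
f 3 5 6
f 3 6 4
f 5 1 7
f 5 7 6
f 6 7 8
f 6 8 4
f 7 1 9
f 7 9 8
f 8 9 10
f 8 10 4
f 9 1 11
f 9 11 10
f 10 11 12
f 10 12 4
f 11 1 13
f 11 13 12
f 12 13 14
f 12 14 4
f 13 1 15
f 13 15 14
f 14 15 16
f 14 16 4
f 15 1 17
f 15 17 16
f 16 17 18
f 16 18 4
f 17 1 19
f 17 19 18
f 18 19 20
f 18 20 4
f 19 1 21
f 19 21 20
f 20 21 22
f 20 22 4
f 21 1 23
f 21 23 22
f 22 23 24
f 22 24 4
f 23 1 25
f 23 25 24
f 24 25 26
f 24 26 4
f 25 1 27
f 25 27 26
f 26 27 28
f 26 28 4
f 27 1 29
f 27 29 28
f 28 29 30
f 28 30 4
f 29 1 31
f 29 31 30
f 30 31 32
f 30 32 4
f 31 1 2
f 31 2 32
f 32 2 3
f 32 3 4
f 34 33 36
f 34 36 35
f 36 33 37
f 36 37 35
f 37 33 38
f 37 38 35
f 38 33 39
f 38 39 35
f 39 33 40
f 39 40 35
f 40 33 41
f 40 41 35
f 41 33 42
f 41 42 35
f 42 33 43
f 42 43 35
f 43 33 44
f 43 44 35
f 44 33 45
f 44 45 35
f 45 33 46
f 45 46 35
f 46 33 47
f 46 47 35
f 47 33 48
f 47 48 35
f 48 33 34
f 48 34 35
f 50 52 49
f 53 50 49
f 49 52 51
f 51 53 49
f 50 56 52
f 54 50 53
f 54 56 50
f 52 56 51
f 55 53 51
f 51 56 55
f 55 54 53
f 56 54 55
f 58 57 61
f 58 61 59
f 59 61 62
f 59 62 60
f 61 57 63
f 61 63 62
f 62 63 64
f 62 64 60
f 63 57 65
f 63 65 64
f 64 65 66
f 64 66 60
f 65 57 67
f 65 67 66
f 66 67 68
f 66 68 60
f 67 57 69
f 67 69 68
f 68 69 70
f 68 70 60
f 69 57 71
f 69 71 70
f 70 71 72
f 70 72 60
f 71 57 73
f 71 73 72
f 72 73 74
f 72 74 60
f 73 57 75
f 73 75 74
f 74 75 76
f 74 76 60
f 75 57 77
f 75 77 76
f 76 77 78
f 76 78 60
f 77 57 79
f 77 79 78
f 78 79 80
f 78 80 60
f 79 57 81
f 79 81 80
f 80 81 82
f 80 82 60
f 81 57 83
f 81 83 82
f 82 83 84
f 82 84 60
f 83 57 85
f 83 85 84
f 84 85 86
f 84 86 60
f 85 57 87
f 85 87 86
f 86 87 88
f 86 88 60
f 87 57 89
f 87 89 88
f 88 89 90
f 88 90 60
f 89 57 58
f 89 58 90
f 90 58 59
f 90 59 60
f 92 91 94
f 92 94 93
f 94 91 95
f 94 95 93
f 95 91 96
f 95 96 93
f 96 91 97
f 96 97 93
f 97 91 98
f 97 98 93
f 98 91 99
f 98 99 93
f 99 91 100
f 99 100 93
f 100 91 101
f 100 101 93
f 101 91 102
f 101 102 93
f 102 91 103
f 102 103 93
f 103 91 92
f 103 92 93

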